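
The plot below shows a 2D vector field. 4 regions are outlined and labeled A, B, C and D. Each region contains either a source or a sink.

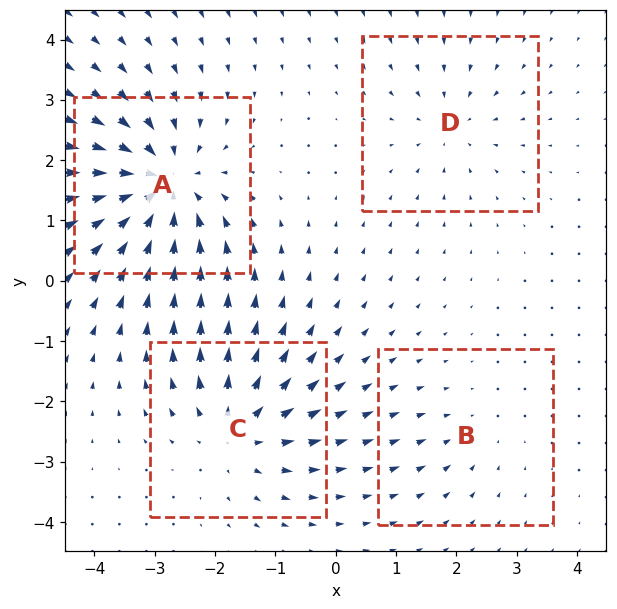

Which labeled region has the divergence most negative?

A

Divergence at each region's feature centre — A: about -8, B: about -2, C: about +5, D: about -3. Region A is most negative.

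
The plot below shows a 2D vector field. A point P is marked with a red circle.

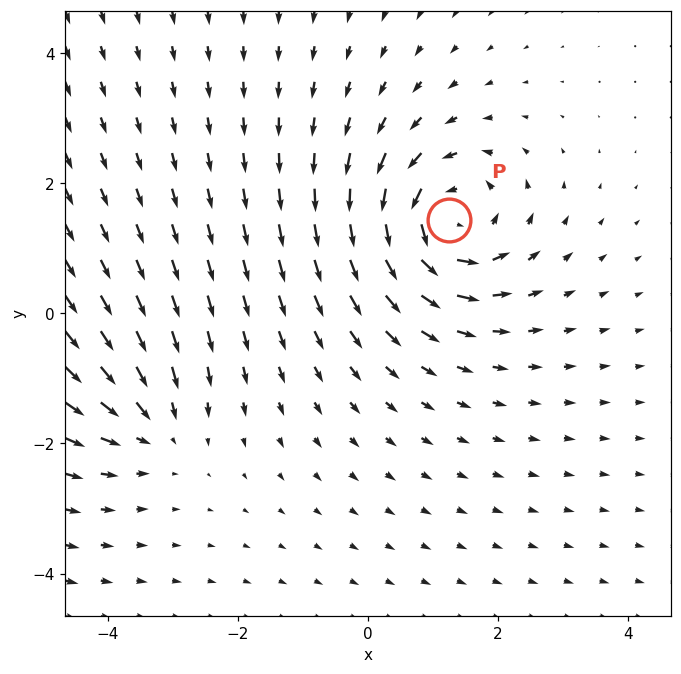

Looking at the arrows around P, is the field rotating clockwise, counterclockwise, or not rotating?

counterclockwise

Near P at (1.2, 1.4) the arrows circulate counterclockwise. The curl (z-component) there is about +6; positive curl means counterclockwise rotation.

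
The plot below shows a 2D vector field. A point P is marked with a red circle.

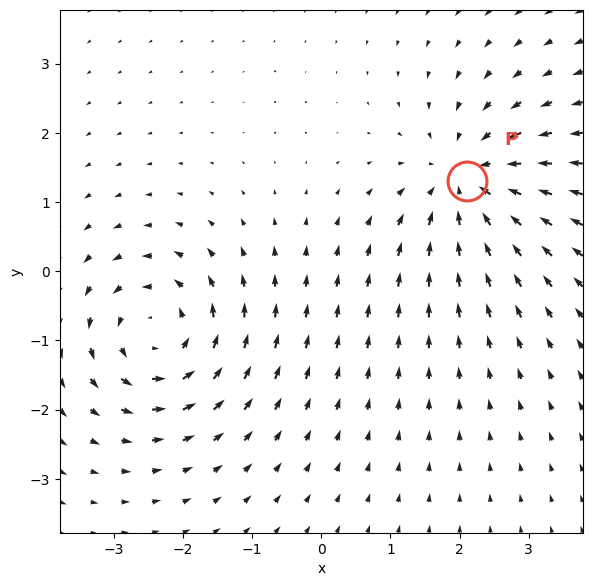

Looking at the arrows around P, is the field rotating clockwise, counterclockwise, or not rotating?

not rotating

Near P at (2.1, 1.3) the arrows show no circulation. The curl there is ≈0.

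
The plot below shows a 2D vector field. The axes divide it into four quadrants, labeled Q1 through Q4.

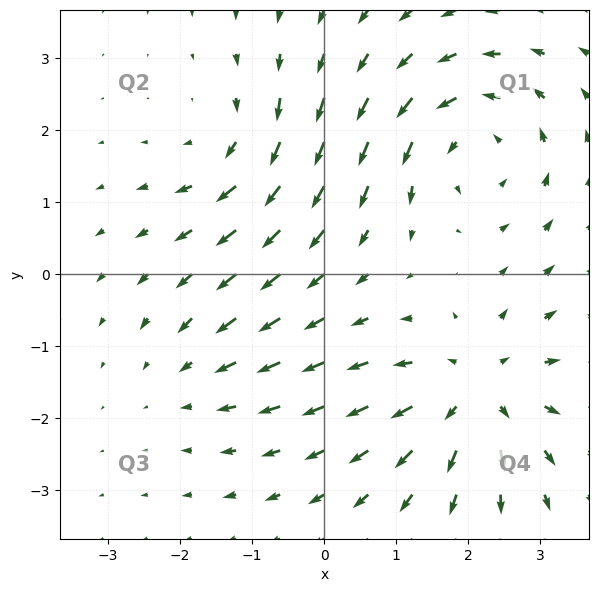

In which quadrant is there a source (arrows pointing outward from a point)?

Q4

The source sits at approximately (2.1, -1.6), which lies in quadrant Q4. The divergence there is about +5, positive as expected for a source.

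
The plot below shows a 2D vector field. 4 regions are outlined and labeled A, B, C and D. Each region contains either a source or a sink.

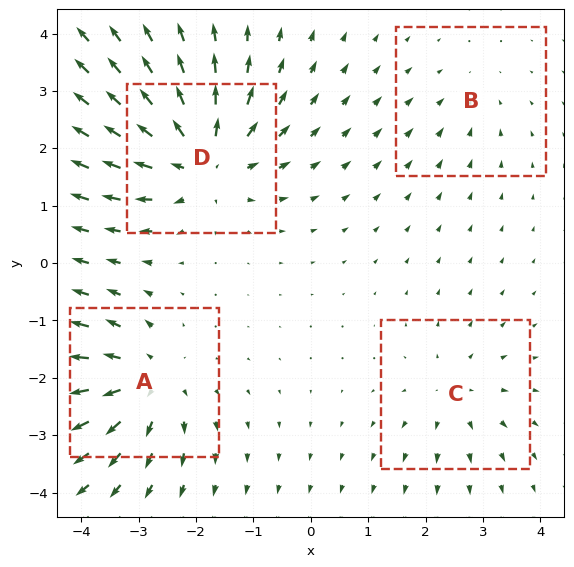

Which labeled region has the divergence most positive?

D

Divergence at each region's feature centre — A: about +6, B: about -2, C: about +3, D: about +7. Region D is most positive.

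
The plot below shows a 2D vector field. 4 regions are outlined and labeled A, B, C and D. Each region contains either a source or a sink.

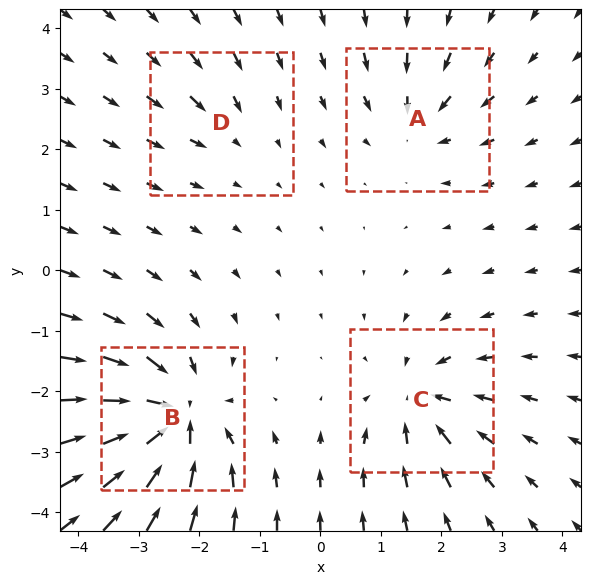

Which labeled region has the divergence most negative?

B

Divergence at each region's feature centre — A: about -4, B: about -9, C: about -6, D: about -3. Region B is most negative.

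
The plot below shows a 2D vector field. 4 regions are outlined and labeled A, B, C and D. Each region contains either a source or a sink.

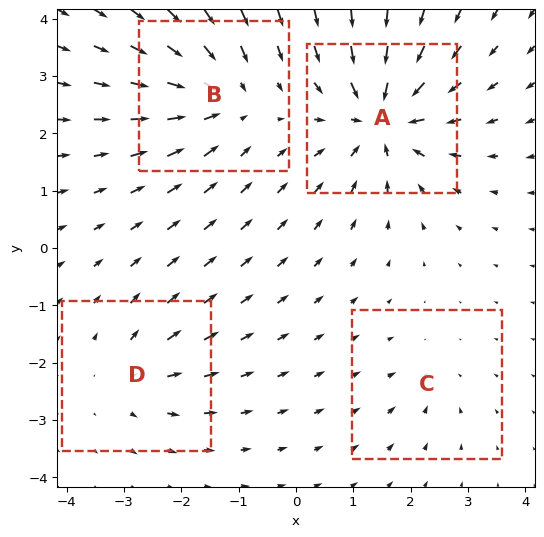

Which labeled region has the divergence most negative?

A

Divergence at each region's feature centre — A: about -8, B: about -5, C: about -2, D: about +4. Region A is most negative.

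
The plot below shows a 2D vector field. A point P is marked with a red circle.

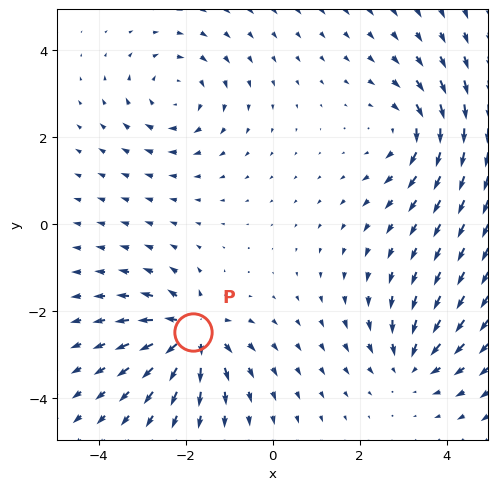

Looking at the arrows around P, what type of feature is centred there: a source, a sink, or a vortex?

At P (-1.8, -2.5) the arrows spread outward. Divergence about +5, curl ≈0 — positive divergence with near-zero curl is a source.

source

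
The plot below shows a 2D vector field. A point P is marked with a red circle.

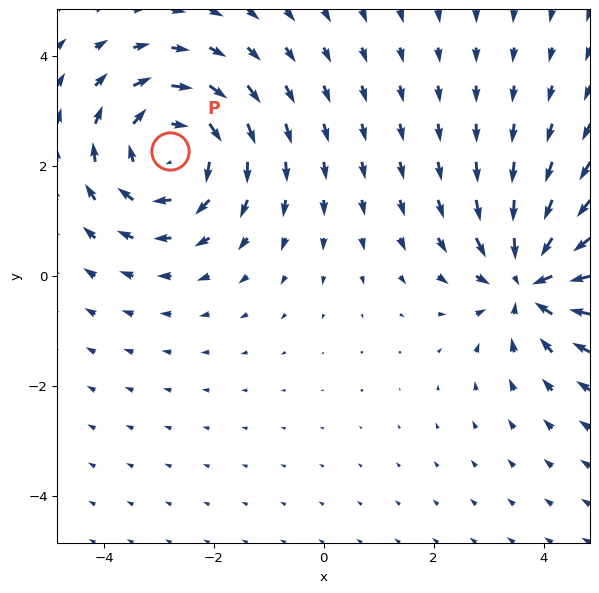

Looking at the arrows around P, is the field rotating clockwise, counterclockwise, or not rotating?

Near P at (-2.8, 2.3) the arrows circulate clockwise. The curl (z-component) there is about -4; negative curl means clockwise rotation.

clockwise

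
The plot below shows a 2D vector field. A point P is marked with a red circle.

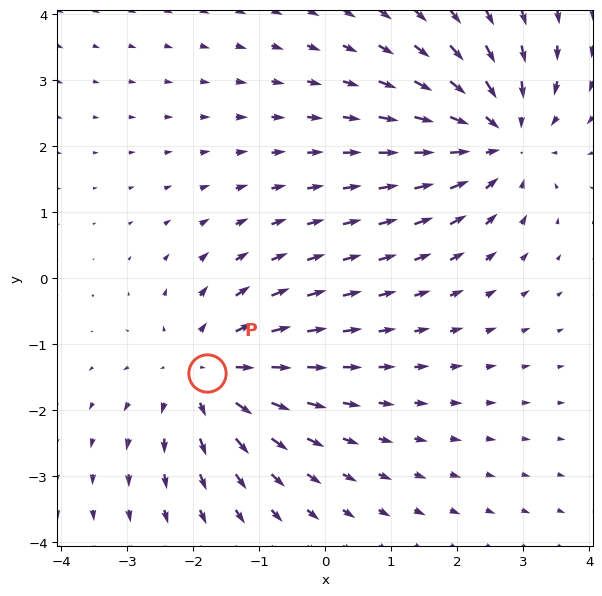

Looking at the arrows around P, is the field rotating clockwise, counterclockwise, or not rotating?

Near P at (-1.8, -1.4) the arrows show no circulation. The curl there is ≈0.

not rotating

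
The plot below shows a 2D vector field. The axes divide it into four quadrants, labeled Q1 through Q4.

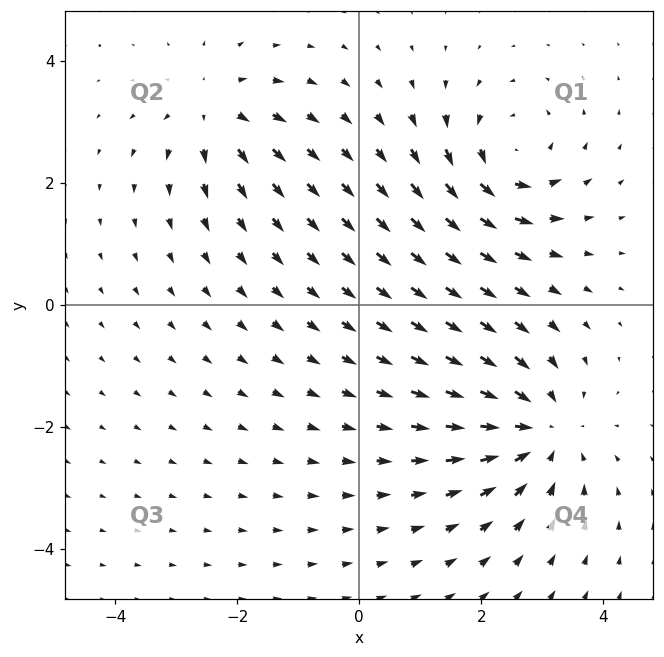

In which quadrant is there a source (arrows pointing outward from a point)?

The source sits at approximately (-2.4, 3.2), which lies in quadrant Q2. The divergence there is about +4, positive as expected for a source.

Q2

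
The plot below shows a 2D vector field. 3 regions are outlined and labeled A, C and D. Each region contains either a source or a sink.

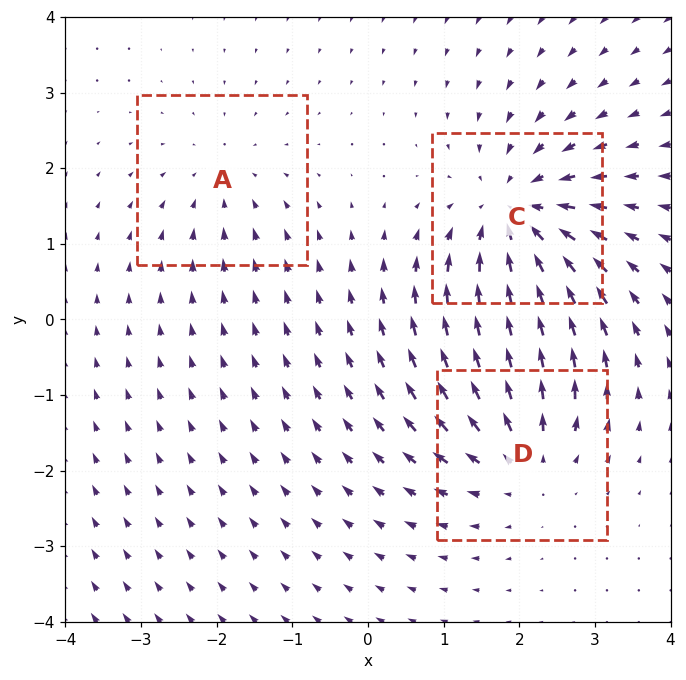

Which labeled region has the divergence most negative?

C

Divergence at each region's feature centre — A: about -2, C: about -5, D: about +3. Region C is most negative.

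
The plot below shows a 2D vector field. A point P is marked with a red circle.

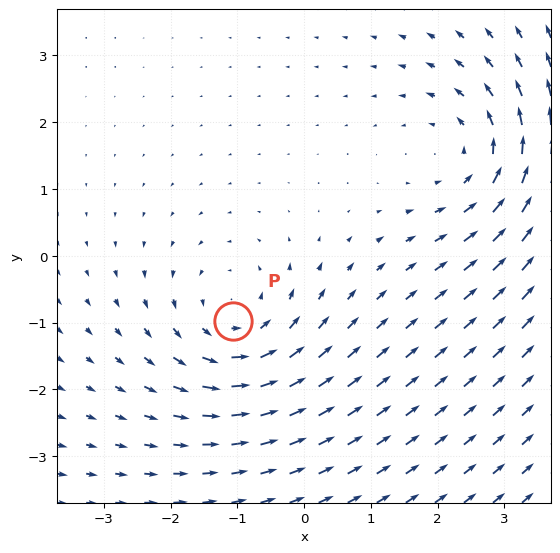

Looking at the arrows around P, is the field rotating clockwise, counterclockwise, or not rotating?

counterclockwise

Near P at (-1.1, -1.0) the arrows circulate counterclockwise. The curl (z-component) there is about +4; positive curl means counterclockwise rotation.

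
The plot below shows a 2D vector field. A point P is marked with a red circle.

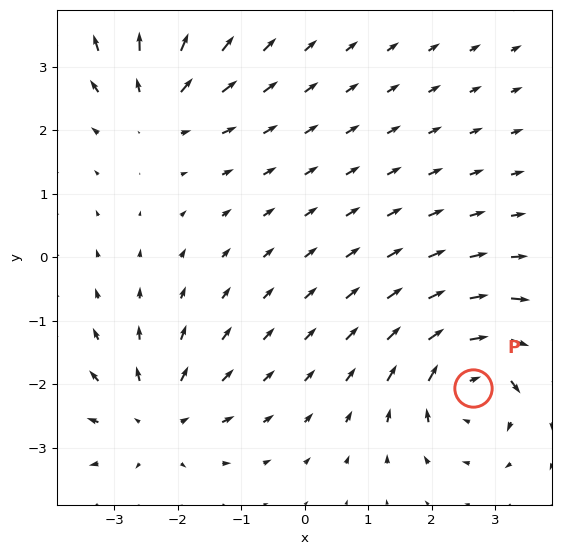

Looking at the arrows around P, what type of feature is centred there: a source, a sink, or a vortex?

vortex

At P (2.7, -2.1) the arrows circulate clockwise. Divergence ≈0, curl about -6 — near-zero divergence with nonzero curl is a vortex.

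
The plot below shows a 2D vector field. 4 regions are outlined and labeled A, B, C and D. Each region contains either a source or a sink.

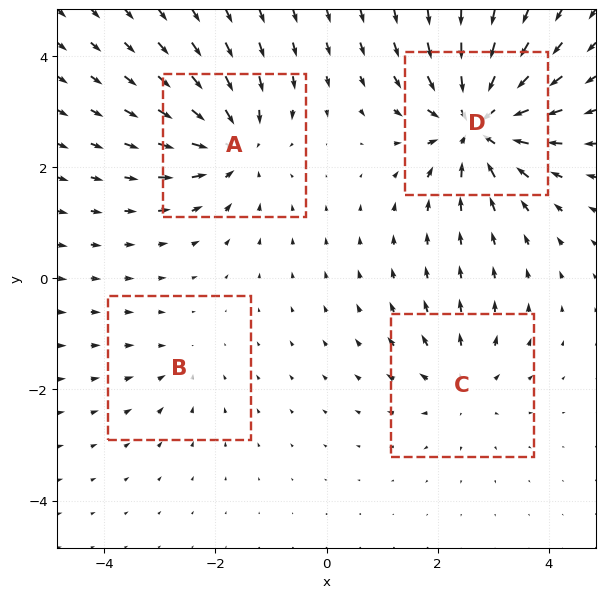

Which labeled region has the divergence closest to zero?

B

Divergence at each region's feature centre — A: about -6, B: about -2, C: about +4, D: about -8. Region B is closest to zero.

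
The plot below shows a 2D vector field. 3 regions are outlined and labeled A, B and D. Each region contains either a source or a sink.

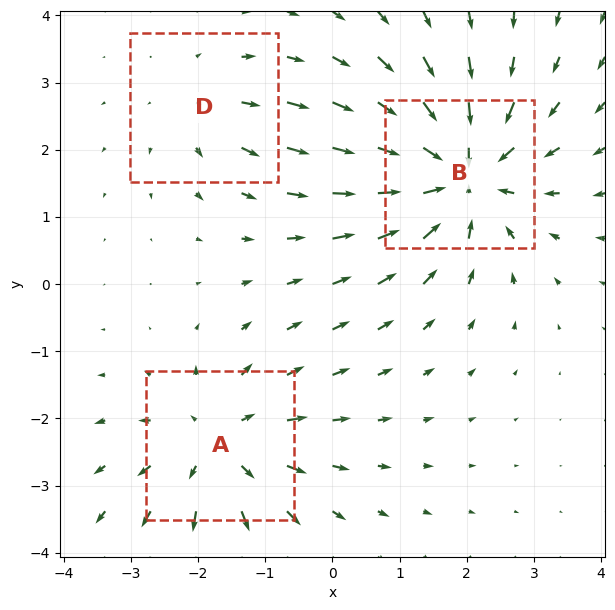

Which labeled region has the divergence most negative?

Divergence at each region's feature centre — A: about +4, B: about -5, D: about +2. Region B is most negative.

B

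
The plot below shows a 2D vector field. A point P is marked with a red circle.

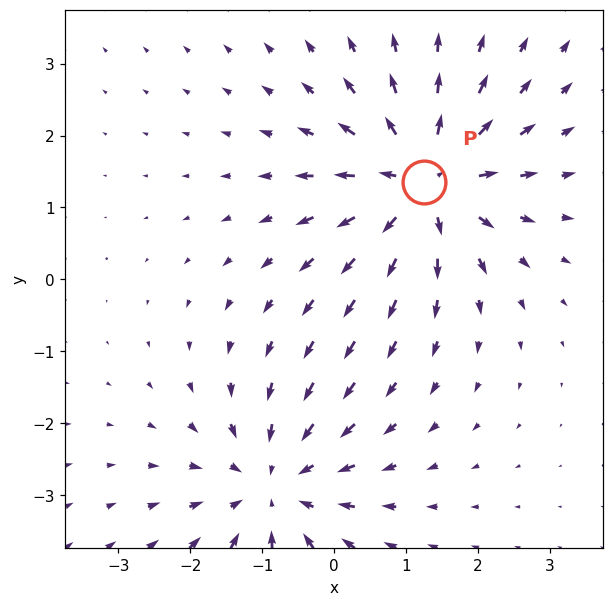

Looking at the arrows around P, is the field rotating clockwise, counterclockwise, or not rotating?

Near P at (1.3, 1.4) the arrows show no circulation. The curl there is ≈0.

not rotating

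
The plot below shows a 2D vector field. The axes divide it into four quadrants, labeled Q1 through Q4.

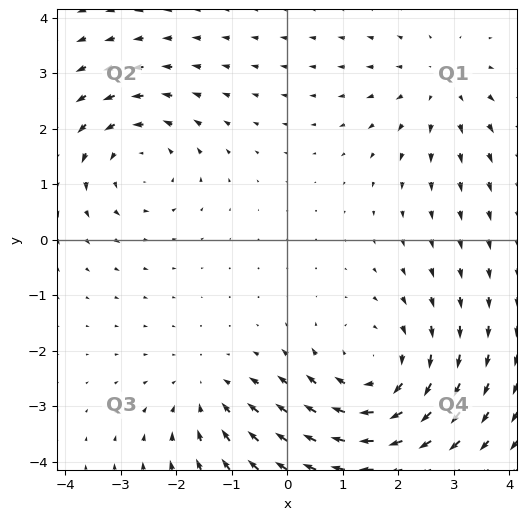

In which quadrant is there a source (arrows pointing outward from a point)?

The source sits at approximately (2.8, 2.8), which lies in quadrant Q1. The divergence there is about +3, positive as expected for a source.

Q1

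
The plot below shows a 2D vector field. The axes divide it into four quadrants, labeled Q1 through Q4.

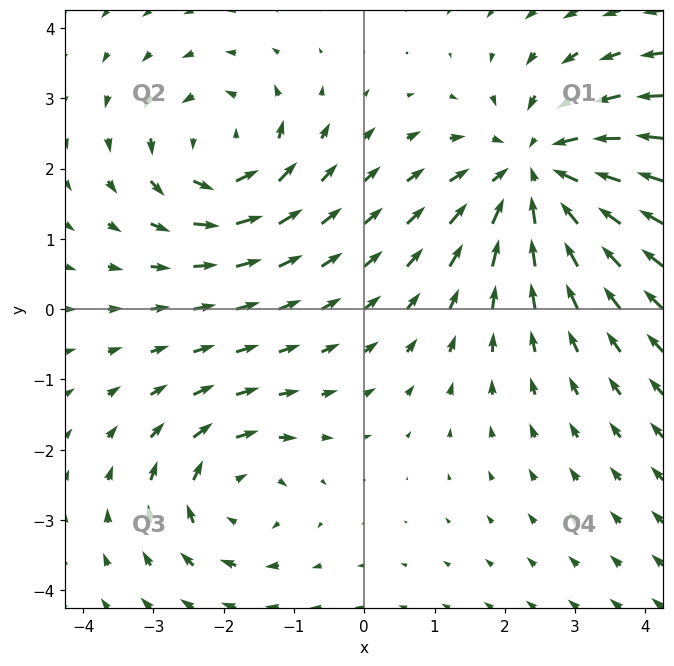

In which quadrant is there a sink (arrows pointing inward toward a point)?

The sink sits at approximately (2.5, 1.9), which lies in quadrant Q1. The divergence there is about -4, negative as expected for a sink.

Q1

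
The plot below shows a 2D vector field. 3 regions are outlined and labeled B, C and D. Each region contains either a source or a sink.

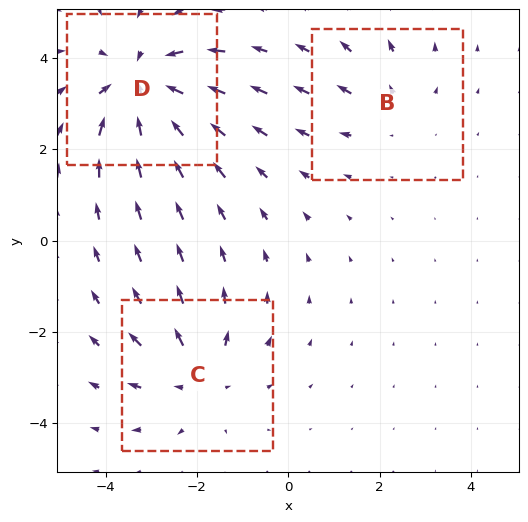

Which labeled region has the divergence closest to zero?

B

Divergence at each region's feature centre — B: about +2, C: about +3, D: about -4. Region B is closest to zero.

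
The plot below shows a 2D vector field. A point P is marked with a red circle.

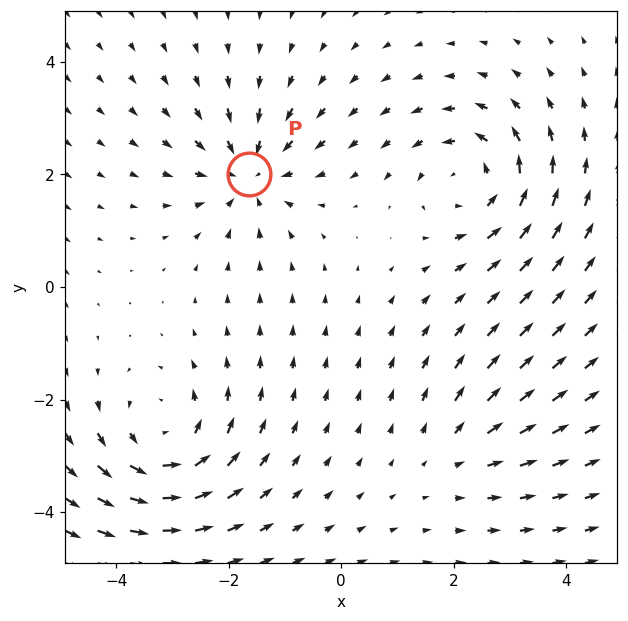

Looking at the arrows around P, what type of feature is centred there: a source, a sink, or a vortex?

sink

At P (-1.6, 2.0) the arrows converge inward. Divergence about -4, curl ≈0 — negative divergence with near-zero curl is a sink.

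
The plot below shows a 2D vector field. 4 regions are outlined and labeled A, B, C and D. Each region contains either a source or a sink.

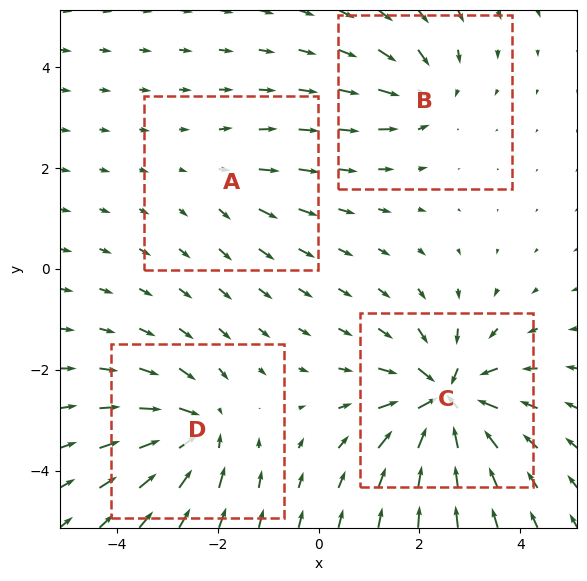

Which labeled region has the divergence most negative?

Divergence at each region's feature centre — A: about +2, B: about -4, C: about -9, D: about -6. Region C is most negative.

C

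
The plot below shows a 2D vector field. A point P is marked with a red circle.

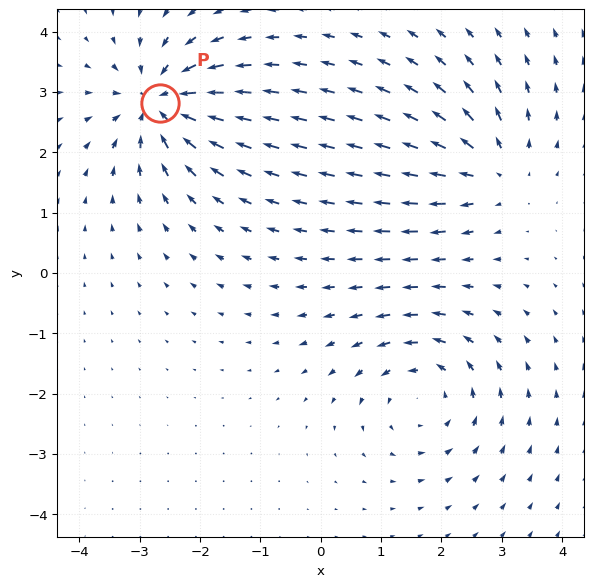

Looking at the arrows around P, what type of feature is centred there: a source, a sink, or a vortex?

At P (-2.7, 2.8) the arrows converge inward. Divergence about -7, curl ≈0 — negative divergence with near-zero curl is a sink.

sink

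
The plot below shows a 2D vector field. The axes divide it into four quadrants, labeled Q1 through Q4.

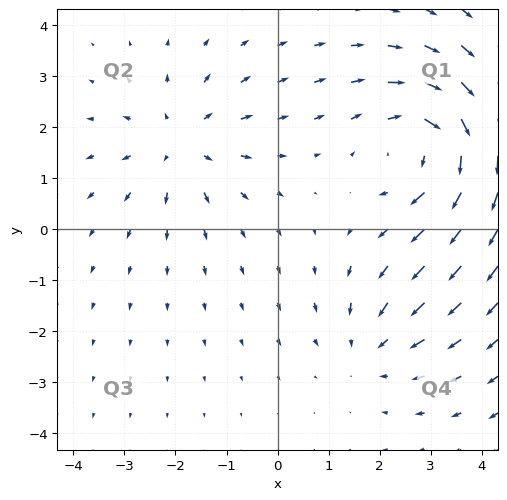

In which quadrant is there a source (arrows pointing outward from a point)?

The source sits at approximately (-1.9, 1.7), which lies in quadrant Q2. The divergence there is about +3, positive as expected for a source.

Q2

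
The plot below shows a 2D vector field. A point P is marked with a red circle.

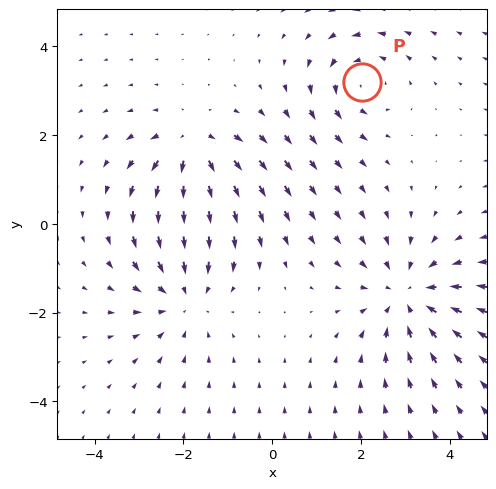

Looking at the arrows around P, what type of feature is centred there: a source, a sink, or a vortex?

At P (2.0, 3.2) the arrows circulate counterclockwise. Divergence ≈0, curl about +3 — near-zero divergence with nonzero curl is a vortex.

vortex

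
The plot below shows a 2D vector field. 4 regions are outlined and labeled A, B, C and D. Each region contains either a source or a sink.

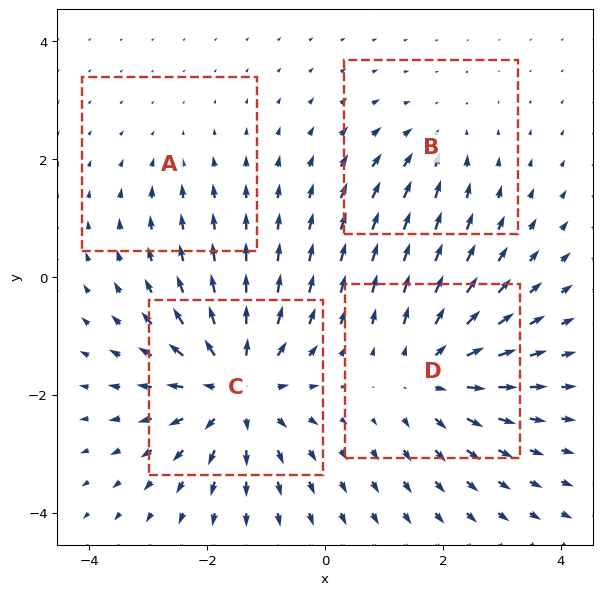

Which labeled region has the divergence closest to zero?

A

Divergence at each region's feature centre — A: about -2, B: about -3, C: about +7, D: about +5. Region A is closest to zero.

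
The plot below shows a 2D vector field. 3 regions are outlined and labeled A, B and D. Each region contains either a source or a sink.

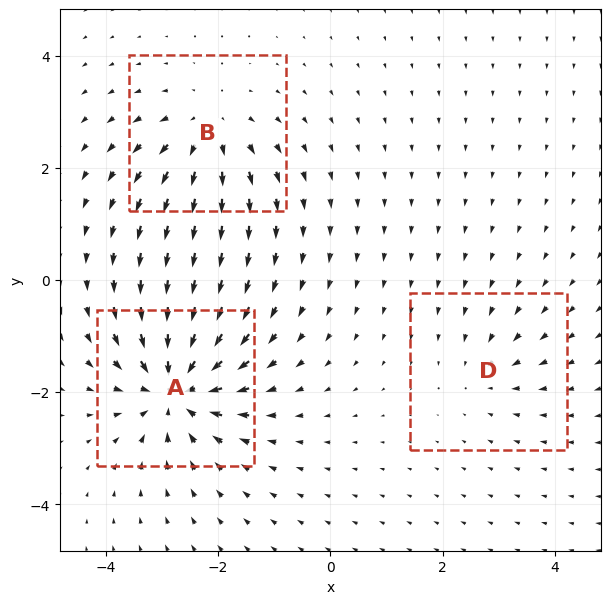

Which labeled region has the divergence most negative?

A

Divergence at each region's feature centre — A: about -6, B: about +3, D: about -2. Region A is most negative.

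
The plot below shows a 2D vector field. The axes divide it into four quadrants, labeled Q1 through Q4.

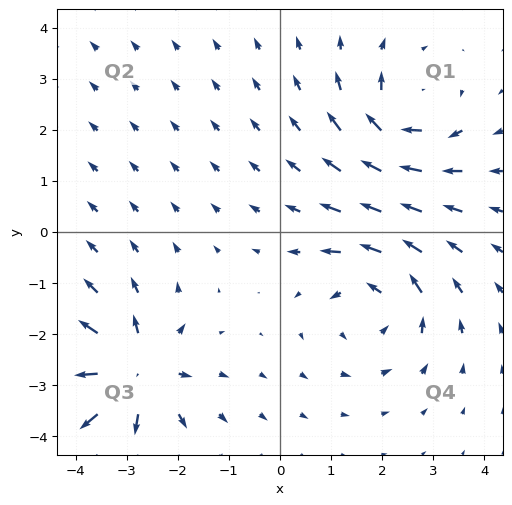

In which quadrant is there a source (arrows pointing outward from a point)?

The source sits at approximately (-2.9, -2.7), which lies in quadrant Q3. The divergence there is about +5, positive as expected for a source.

Q3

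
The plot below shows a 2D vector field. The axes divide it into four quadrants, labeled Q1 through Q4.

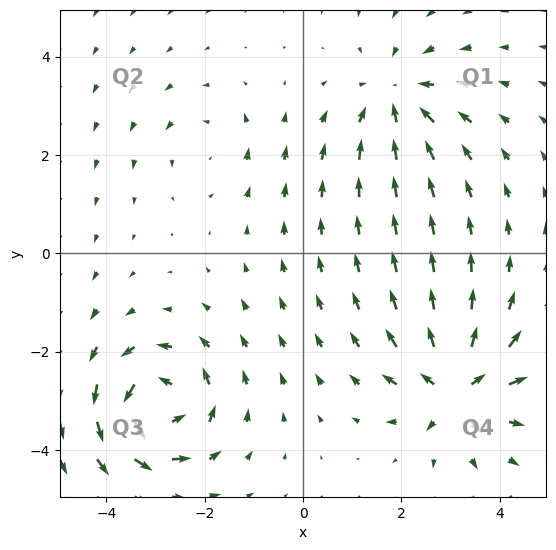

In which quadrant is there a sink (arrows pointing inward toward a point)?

The sink sits at approximately (1.9, 3.2), which lies in quadrant Q1. The divergence there is about -4, negative as expected for a sink.

Q1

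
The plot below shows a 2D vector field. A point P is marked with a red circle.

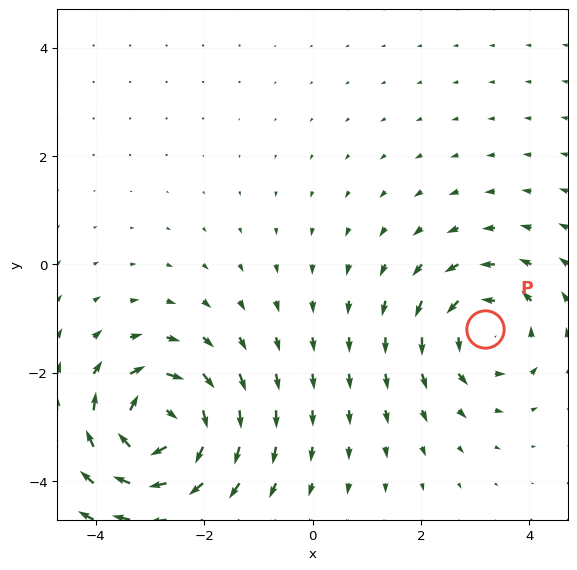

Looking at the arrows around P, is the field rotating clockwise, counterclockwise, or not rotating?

counterclockwise

Near P at (3.2, -1.2) the arrows circulate counterclockwise. The curl (z-component) there is about +3; positive curl means counterclockwise rotation.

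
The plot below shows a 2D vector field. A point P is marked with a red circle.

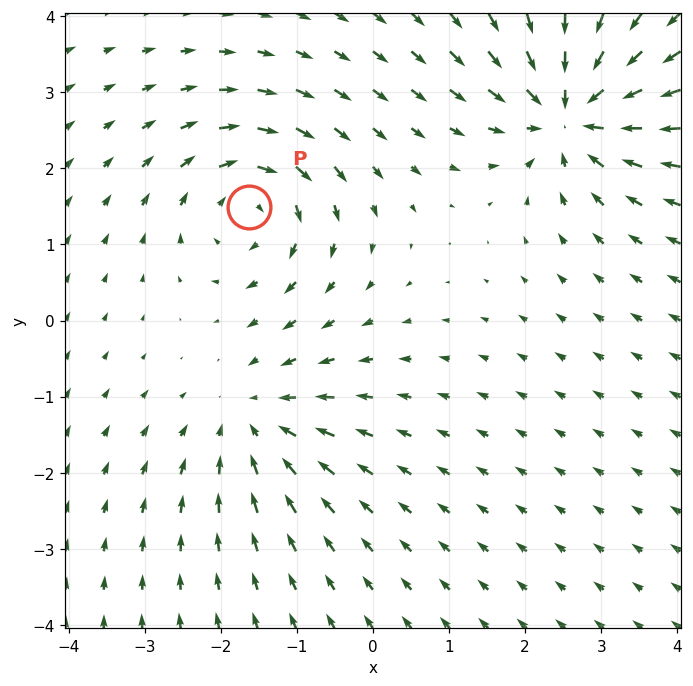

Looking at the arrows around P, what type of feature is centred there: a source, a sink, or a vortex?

At P (-1.6, 1.5) the arrows circulate clockwise. Divergence ≈0, curl about -5 — near-zero divergence with nonzero curl is a vortex.

vortex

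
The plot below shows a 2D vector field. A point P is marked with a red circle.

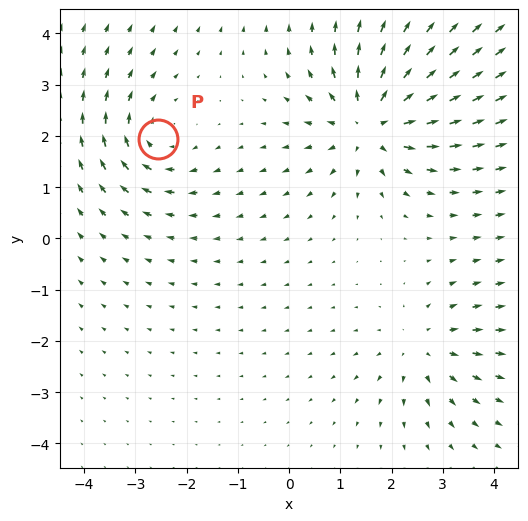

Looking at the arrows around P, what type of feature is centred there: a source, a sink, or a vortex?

At P (-2.6, 1.9) the arrows circulate clockwise. Divergence ≈0, curl about -4 — near-zero divergence with nonzero curl is a vortex.

vortex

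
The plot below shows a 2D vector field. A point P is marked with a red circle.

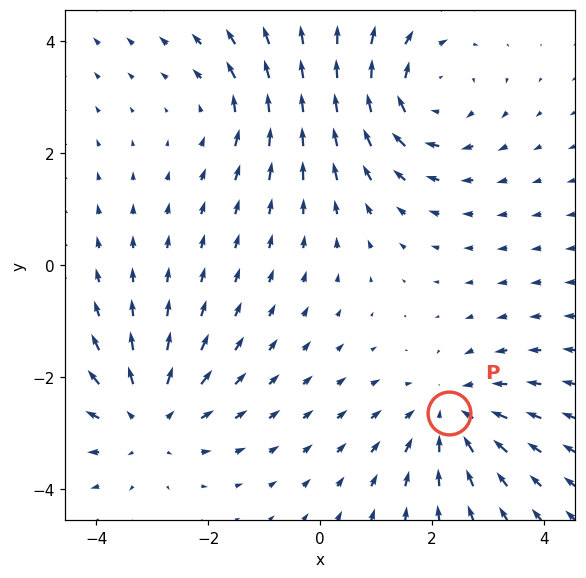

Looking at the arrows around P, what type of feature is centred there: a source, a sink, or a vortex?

At P (2.3, -2.6) the arrows converge inward. Divergence about -4, curl ≈0 — negative divergence with near-zero curl is a sink.

sink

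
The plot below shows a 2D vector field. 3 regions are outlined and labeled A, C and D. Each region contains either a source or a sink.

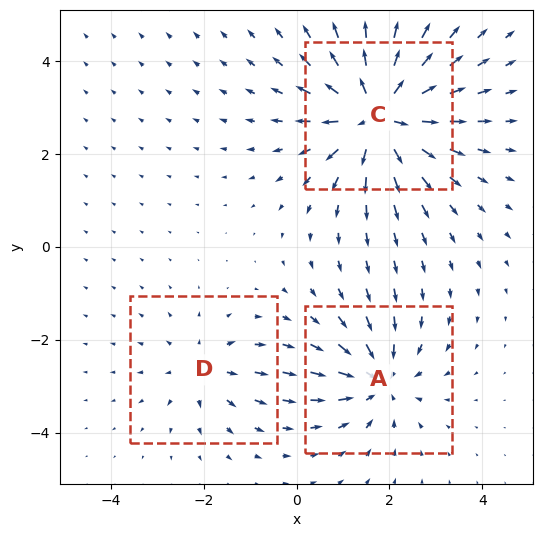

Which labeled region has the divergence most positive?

Divergence at each region's feature centre — A: about -4, C: about +6, D: about +2. Region C is most positive.

C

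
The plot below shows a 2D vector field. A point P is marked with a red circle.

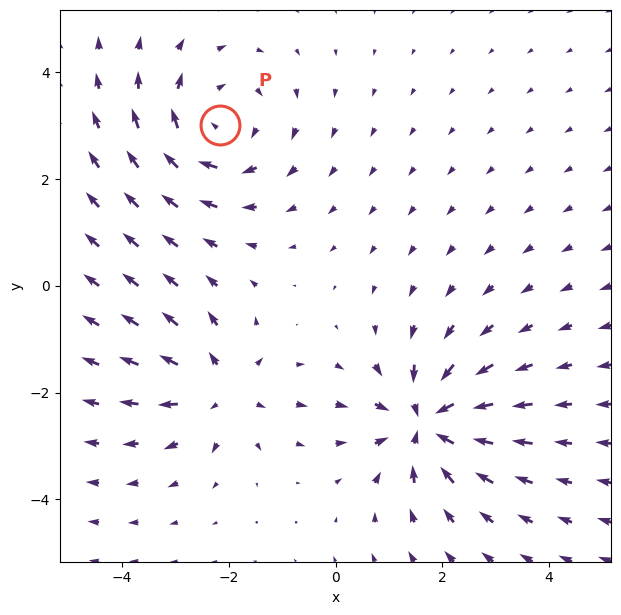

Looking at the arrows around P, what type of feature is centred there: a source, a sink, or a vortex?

At P (-2.2, 3.0) the arrows circulate clockwise. Divergence ≈0, curl about -4 — near-zero divergence with nonzero curl is a vortex.

vortex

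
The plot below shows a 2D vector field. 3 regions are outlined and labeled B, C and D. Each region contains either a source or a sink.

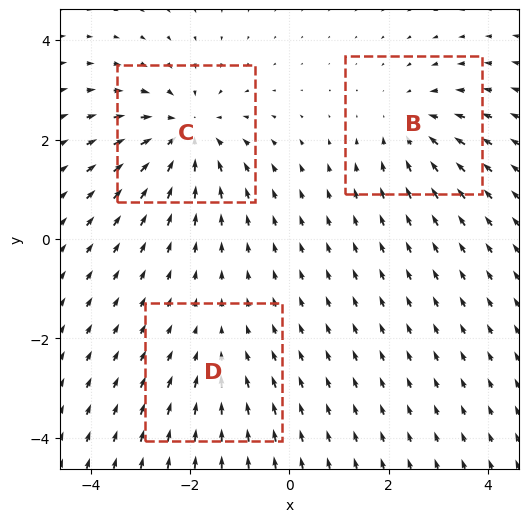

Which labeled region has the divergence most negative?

C

Divergence at each region's feature centre — B: about -3, C: about -4, D: about -2. Region C is most negative.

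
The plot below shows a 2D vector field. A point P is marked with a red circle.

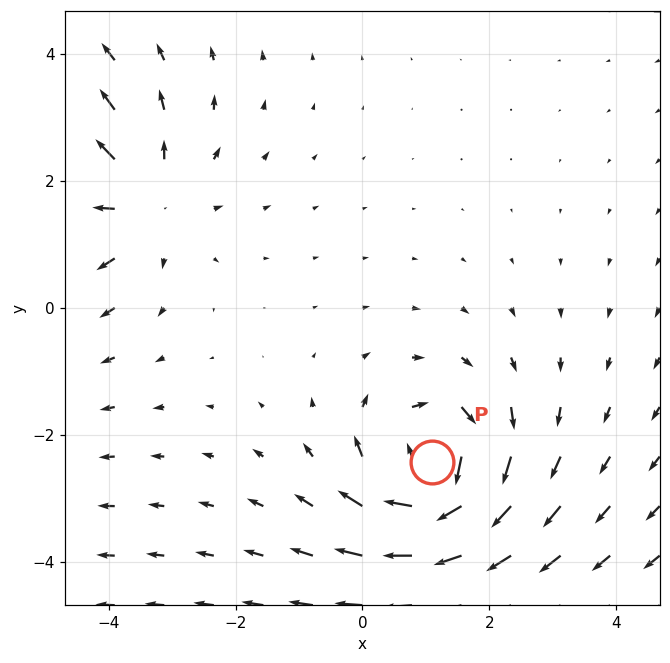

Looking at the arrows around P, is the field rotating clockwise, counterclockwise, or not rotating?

Near P at (1.1, -2.4) the arrows circulate clockwise. The curl (z-component) there is about -5; negative curl means clockwise rotation.

clockwise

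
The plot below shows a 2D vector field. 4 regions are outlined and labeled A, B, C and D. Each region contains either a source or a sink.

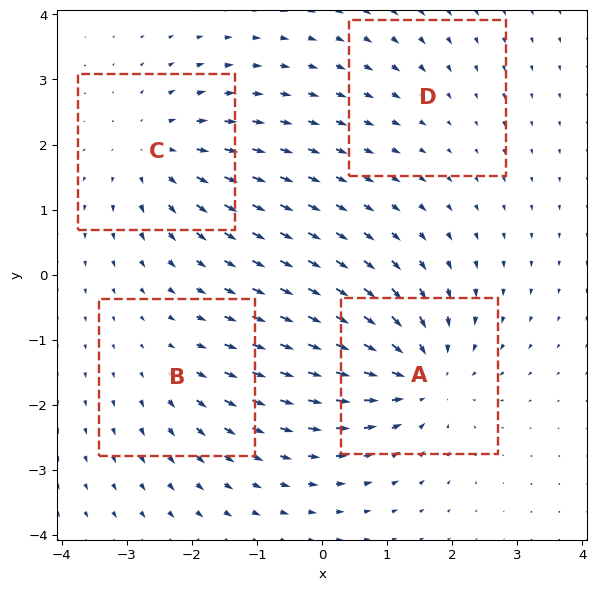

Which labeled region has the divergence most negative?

Divergence at each region's feature centre — A: about -6, B: about +3, C: about +5, D: about -2. Region A is most negative.

A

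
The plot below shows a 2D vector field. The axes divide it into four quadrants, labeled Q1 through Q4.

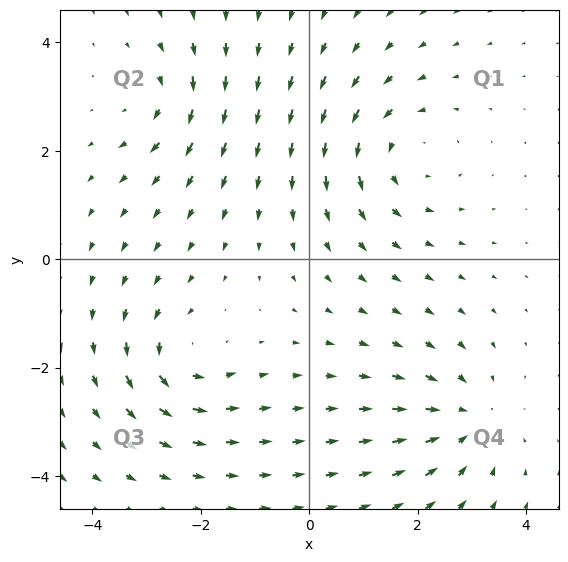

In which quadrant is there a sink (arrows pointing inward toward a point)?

Q4

The sink sits at approximately (2.9, -3.0), which lies in quadrant Q4. The divergence there is about -4, negative as expected for a sink.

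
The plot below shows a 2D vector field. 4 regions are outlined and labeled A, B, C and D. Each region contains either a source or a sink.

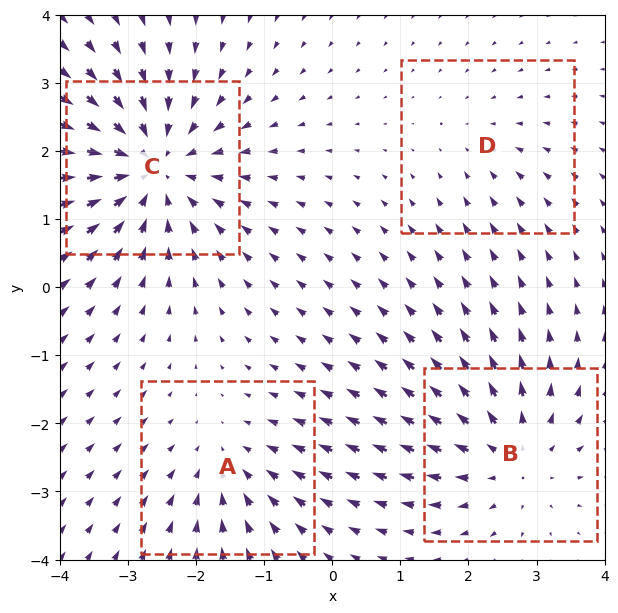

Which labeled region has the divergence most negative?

C

Divergence at each region's feature centre — A: about -3, B: about +4, C: about -6, D: about -2. Region C is most negative.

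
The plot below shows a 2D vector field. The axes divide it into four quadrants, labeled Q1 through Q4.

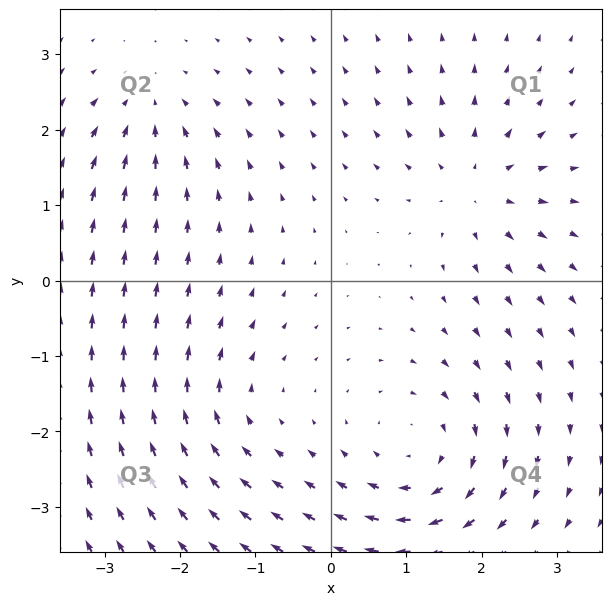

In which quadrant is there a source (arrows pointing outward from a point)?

The source sits at approximately (1.9, 1.3), which lies in quadrant Q1. The divergence there is about +5, positive as expected for a source.

Q1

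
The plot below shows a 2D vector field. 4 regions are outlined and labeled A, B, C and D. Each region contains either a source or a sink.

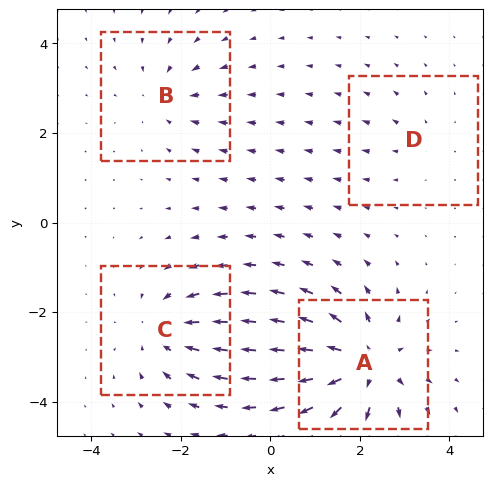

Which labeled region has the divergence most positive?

Divergence at each region's feature centre — A: about +7, B: about -4, C: about -5, D: about +2. Region A is most positive.

A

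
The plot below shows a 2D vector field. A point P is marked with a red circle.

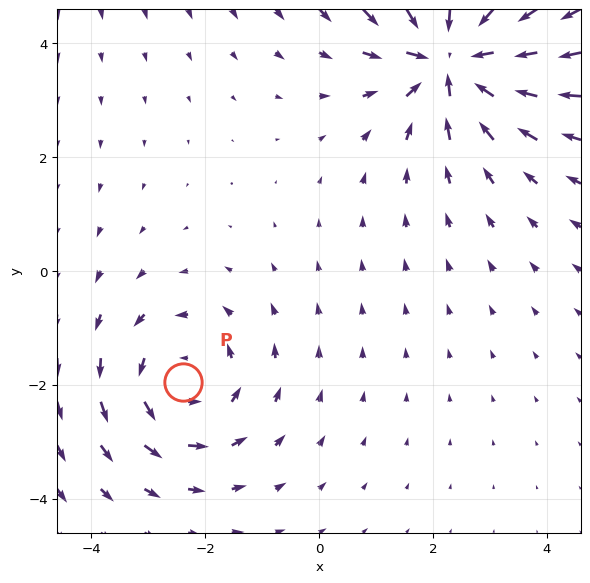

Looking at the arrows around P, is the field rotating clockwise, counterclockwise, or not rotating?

Near P at (-2.4, -2.0) the arrows circulate counterclockwise. The curl (z-component) there is about +2; positive curl means counterclockwise rotation.

counterclockwise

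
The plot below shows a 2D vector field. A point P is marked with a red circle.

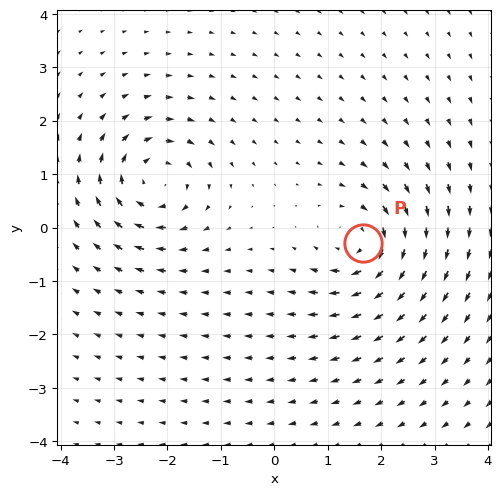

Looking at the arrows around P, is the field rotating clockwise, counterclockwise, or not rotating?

clockwise

Near P at (1.7, -0.3) the arrows circulate clockwise. The curl (z-component) there is about -5; negative curl means clockwise rotation.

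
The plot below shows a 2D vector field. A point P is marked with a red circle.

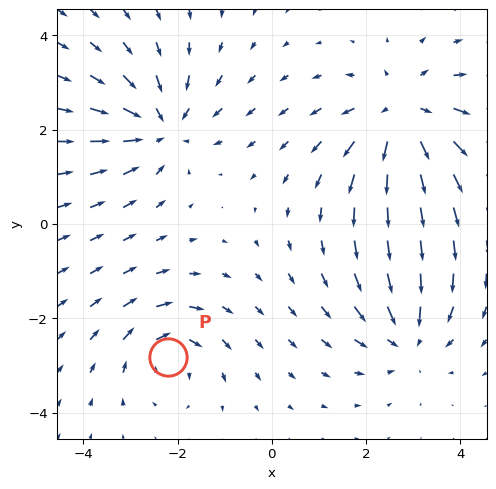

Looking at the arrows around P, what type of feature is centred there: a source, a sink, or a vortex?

At P (-2.2, -2.8) the arrows circulate clockwise. Divergence ≈0, curl about -4 — near-zero divergence with nonzero curl is a vortex.

vortex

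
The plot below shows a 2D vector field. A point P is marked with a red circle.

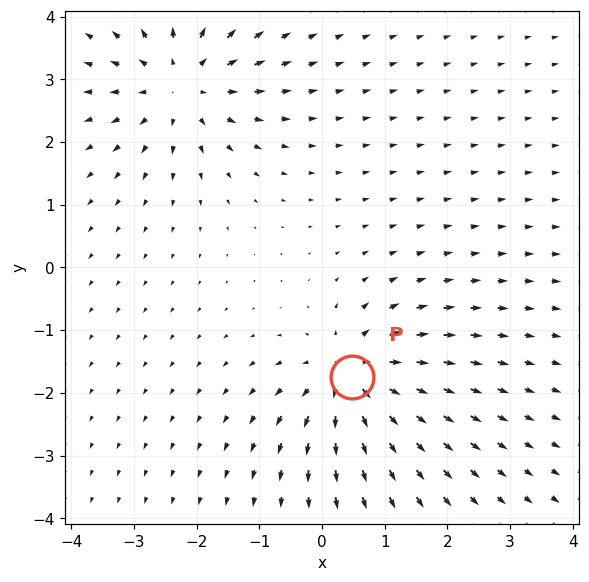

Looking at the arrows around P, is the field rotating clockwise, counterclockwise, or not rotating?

not rotating

Near P at (0.5, -1.7) the arrows show no circulation. The curl there is ≈0.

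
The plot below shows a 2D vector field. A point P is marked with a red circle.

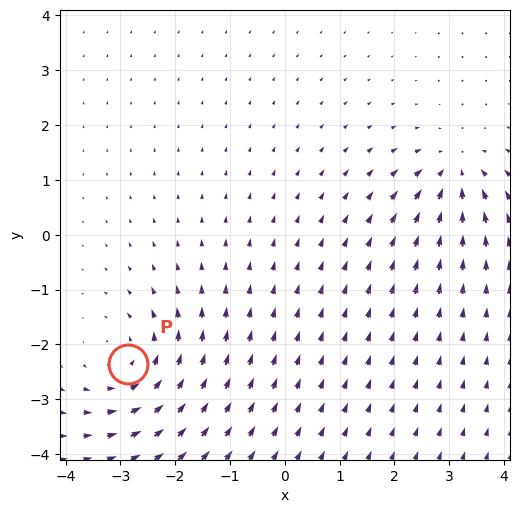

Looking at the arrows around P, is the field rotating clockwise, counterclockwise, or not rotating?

counterclockwise

Near P at (-2.9, -2.4) the arrows circulate counterclockwise. The curl (z-component) there is about +3; positive curl means counterclockwise rotation.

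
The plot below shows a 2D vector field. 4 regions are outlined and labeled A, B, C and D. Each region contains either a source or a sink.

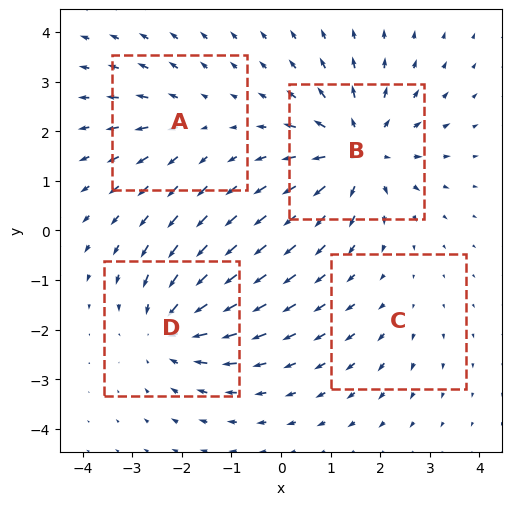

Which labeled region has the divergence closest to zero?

C

Divergence at each region's feature centre — A: about +3, B: about +6, C: about +2, D: about -5. Region C is closest to zero.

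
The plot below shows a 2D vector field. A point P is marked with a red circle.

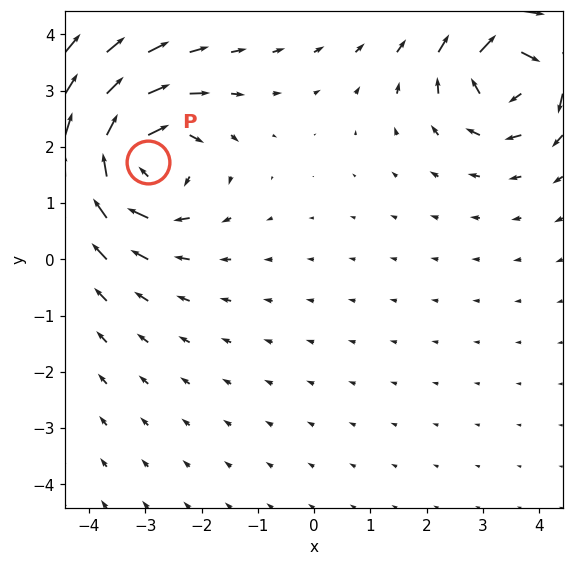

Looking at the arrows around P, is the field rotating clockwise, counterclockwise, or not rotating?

clockwise

Near P at (-3.0, 1.7) the arrows circulate clockwise. The curl (z-component) there is about -4; negative curl means clockwise rotation.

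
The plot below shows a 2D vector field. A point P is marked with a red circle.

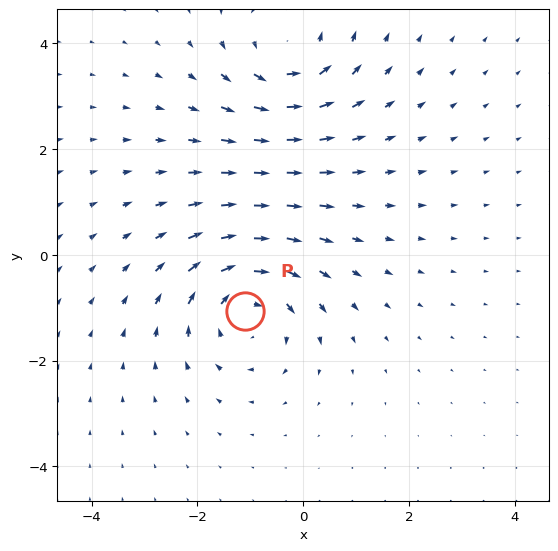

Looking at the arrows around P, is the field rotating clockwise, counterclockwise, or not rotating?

clockwise

Near P at (-1.1, -1.1) the arrows circulate clockwise. The curl (z-component) there is about -4; negative curl means clockwise rotation.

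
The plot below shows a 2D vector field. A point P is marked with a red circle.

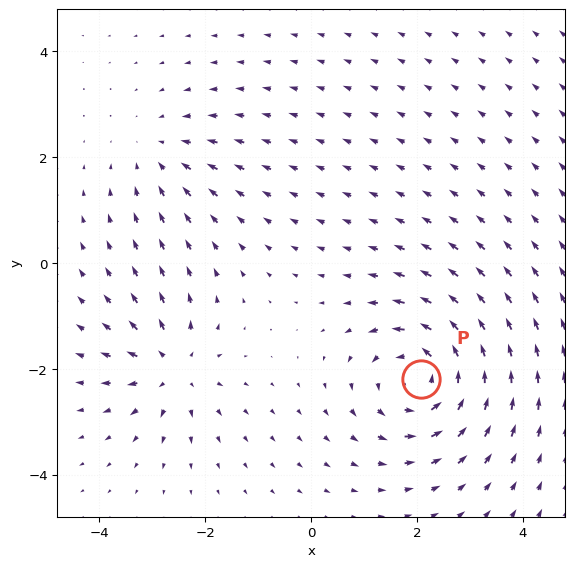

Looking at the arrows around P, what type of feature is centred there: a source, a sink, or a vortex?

At P (2.1, -2.2) the arrows circulate counterclockwise. Divergence ≈0, curl about +5 — near-zero divergence with nonzero curl is a vortex.

vortex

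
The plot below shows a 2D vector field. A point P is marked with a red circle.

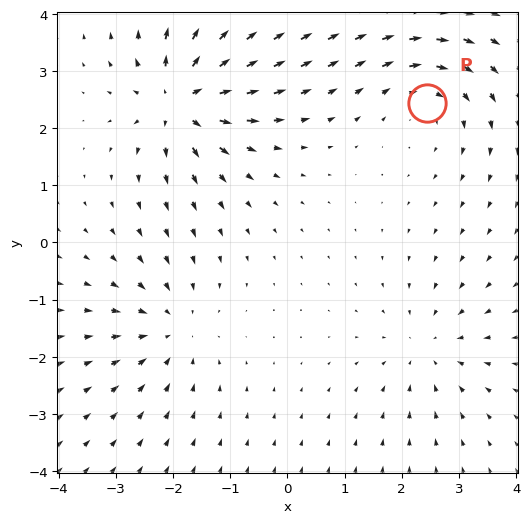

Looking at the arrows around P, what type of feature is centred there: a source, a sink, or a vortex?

At P (2.4, 2.4) the arrows circulate clockwise. Divergence ≈0, curl about -4 — near-zero divergence with nonzero curl is a vortex.

vortex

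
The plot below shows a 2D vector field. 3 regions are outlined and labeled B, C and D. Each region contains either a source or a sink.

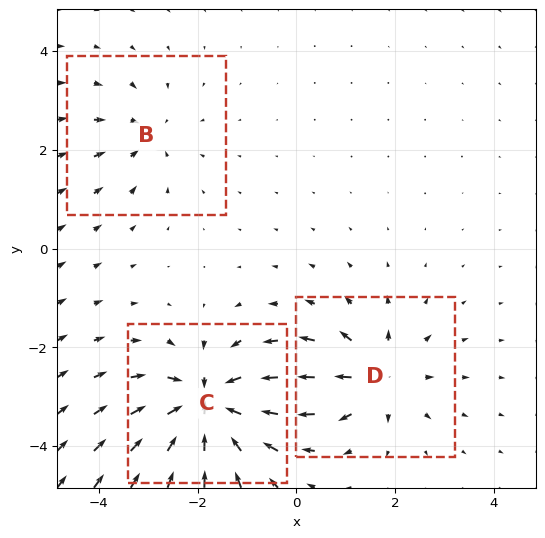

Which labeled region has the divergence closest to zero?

B

Divergence at each region's feature centre — B: about -3, C: about -6, D: about +4. Region B is closest to zero.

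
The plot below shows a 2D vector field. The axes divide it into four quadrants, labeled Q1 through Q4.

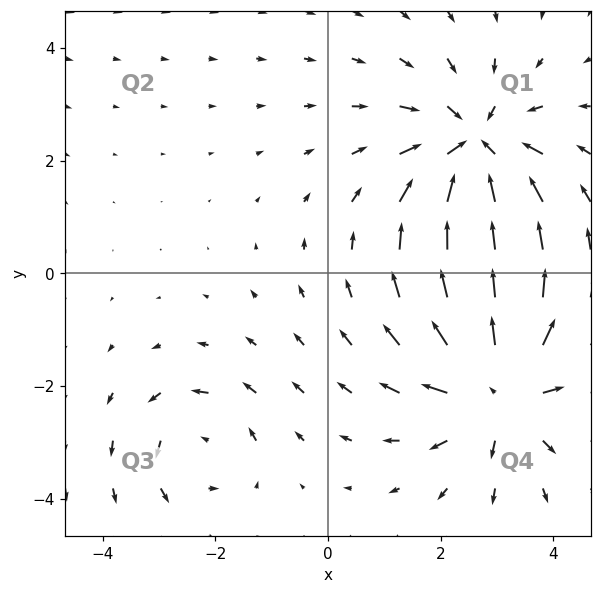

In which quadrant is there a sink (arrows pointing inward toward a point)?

The sink sits at approximately (2.6, 2.2), which lies in quadrant Q1. The divergence there is about -5, negative as expected for a sink.

Q1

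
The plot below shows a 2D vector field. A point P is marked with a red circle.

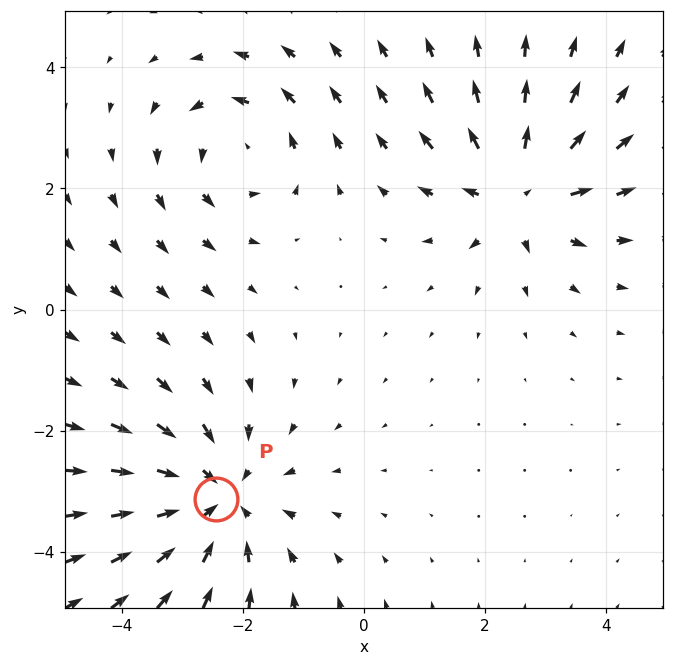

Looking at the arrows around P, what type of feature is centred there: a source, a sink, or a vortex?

sink

At P (-2.4, -3.1) the arrows converge inward. Divergence about -3, curl ≈0 — negative divergence with near-zero curl is a sink.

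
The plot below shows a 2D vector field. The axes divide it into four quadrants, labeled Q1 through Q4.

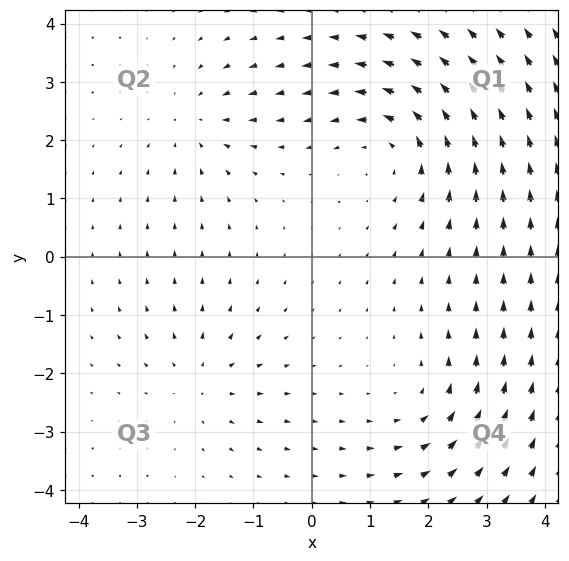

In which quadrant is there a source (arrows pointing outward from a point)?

The source sits at approximately (-1.9, -2.1), which lies in quadrant Q3. The divergence there is about +3, positive as expected for a source.

Q3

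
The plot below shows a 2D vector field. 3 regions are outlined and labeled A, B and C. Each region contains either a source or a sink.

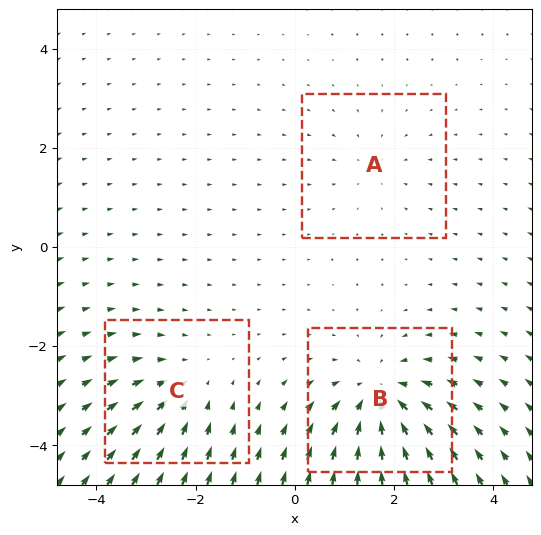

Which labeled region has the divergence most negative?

Divergence at each region's feature centre — A: about -2, B: about -5, C: about -3. Region B is most negative.

B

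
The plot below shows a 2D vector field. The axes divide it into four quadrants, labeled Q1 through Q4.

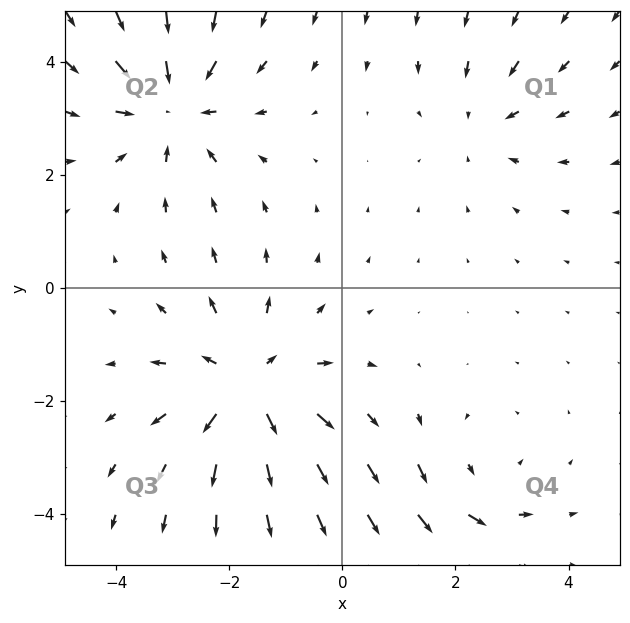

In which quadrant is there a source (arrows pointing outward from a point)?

Q3

The source sits at approximately (-1.7, -1.7), which lies in quadrant Q3. The divergence there is about +5, positive as expected for a source.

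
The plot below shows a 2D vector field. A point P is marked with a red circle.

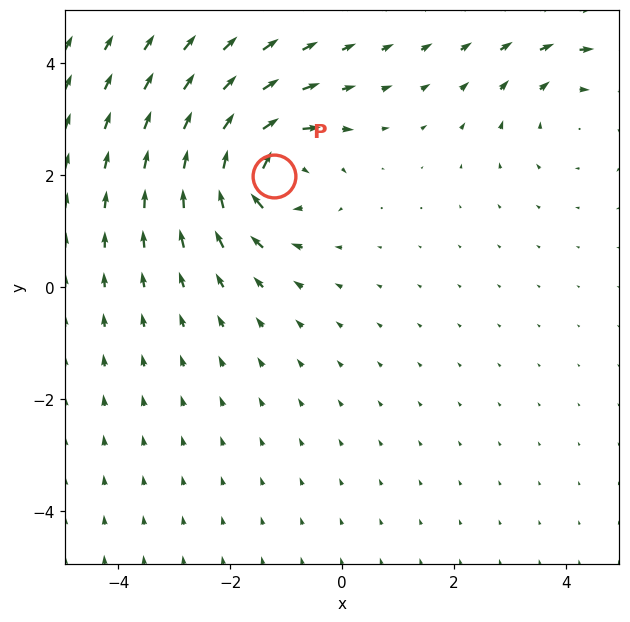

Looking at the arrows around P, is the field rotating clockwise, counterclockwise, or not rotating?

clockwise

Near P at (-1.2, 2.0) the arrows circulate clockwise. The curl (z-component) there is about -6; negative curl means clockwise rotation.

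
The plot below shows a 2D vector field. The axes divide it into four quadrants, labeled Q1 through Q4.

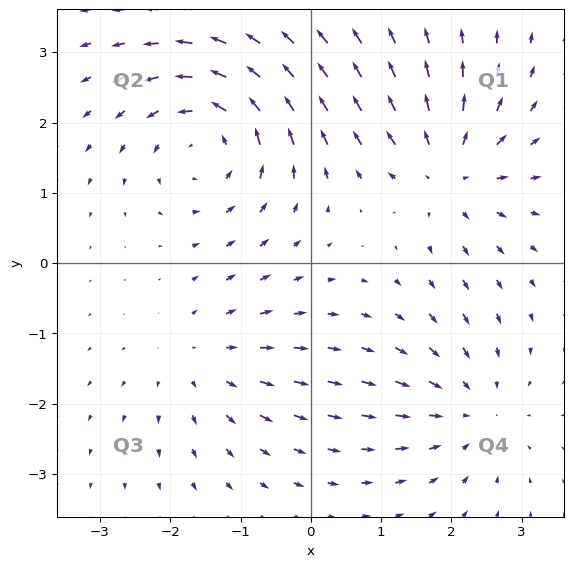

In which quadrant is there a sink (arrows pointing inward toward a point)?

Q4

The sink sits at approximately (2.3, -2.1), which lies in quadrant Q4. The divergence there is about -3, negative as expected for a sink.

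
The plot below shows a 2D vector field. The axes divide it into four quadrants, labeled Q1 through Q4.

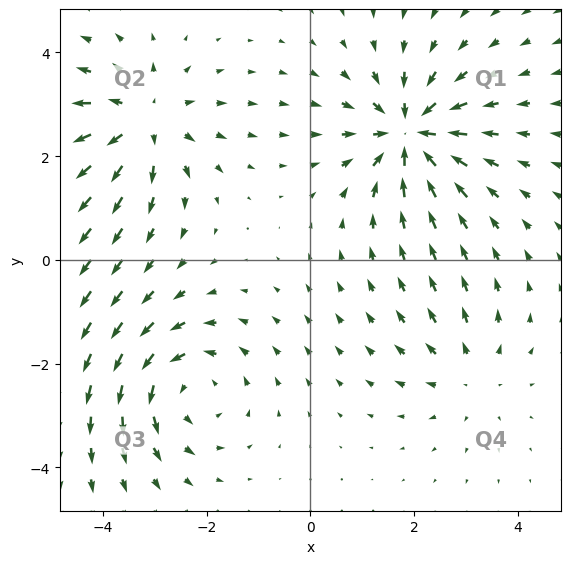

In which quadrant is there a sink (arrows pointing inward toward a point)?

The sink sits at approximately (1.9, 2.4), which lies in quadrant Q1. The divergence there is about -6, negative as expected for a sink.

Q1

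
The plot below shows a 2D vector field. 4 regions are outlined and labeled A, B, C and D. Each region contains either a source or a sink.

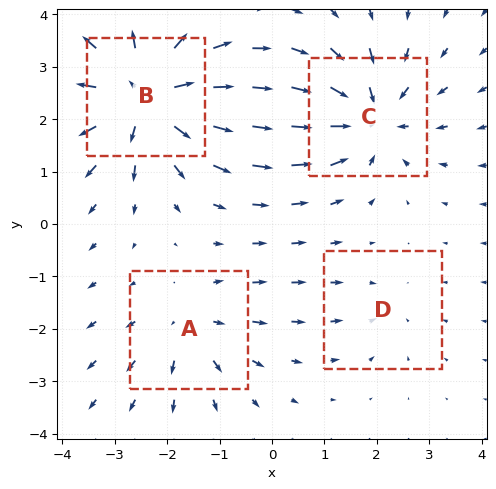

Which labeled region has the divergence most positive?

B

Divergence at each region's feature centre — A: about +3, B: about +7, C: about -6, D: about -2. Region B is most positive.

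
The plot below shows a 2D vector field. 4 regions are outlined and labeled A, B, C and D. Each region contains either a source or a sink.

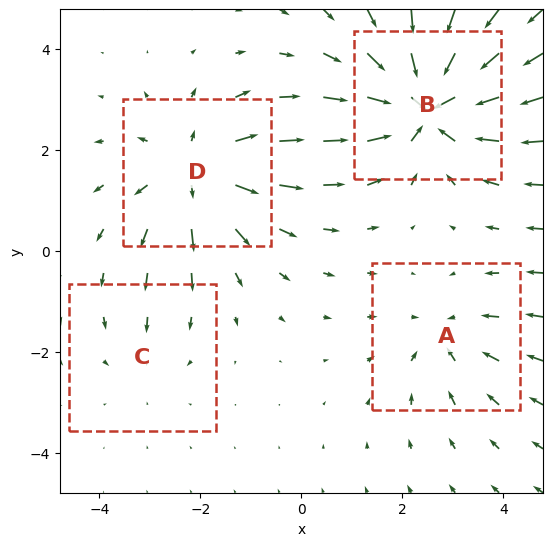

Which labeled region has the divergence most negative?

B

Divergence at each region's feature centre — A: about -3, B: about -7, C: about -2, D: about +5. Region B is most negative.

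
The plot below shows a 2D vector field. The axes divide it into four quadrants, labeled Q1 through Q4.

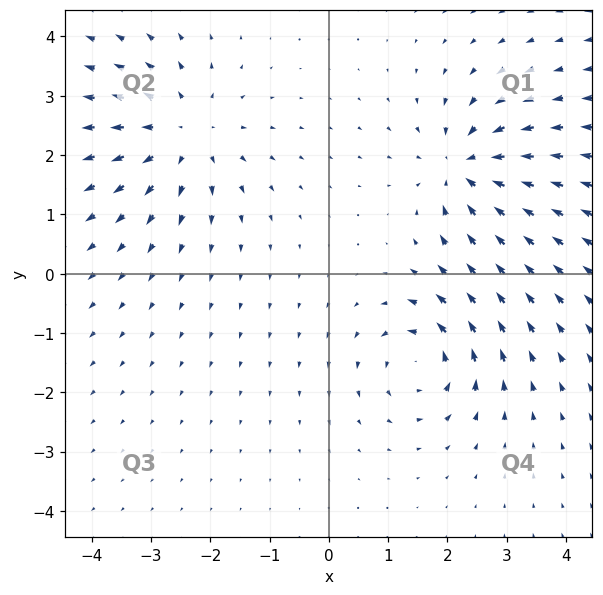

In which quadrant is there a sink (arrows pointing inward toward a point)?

The sink sits at approximately (2.3, 1.8), which lies in quadrant Q1. The divergence there is about -5, negative as expected for a sink.

Q1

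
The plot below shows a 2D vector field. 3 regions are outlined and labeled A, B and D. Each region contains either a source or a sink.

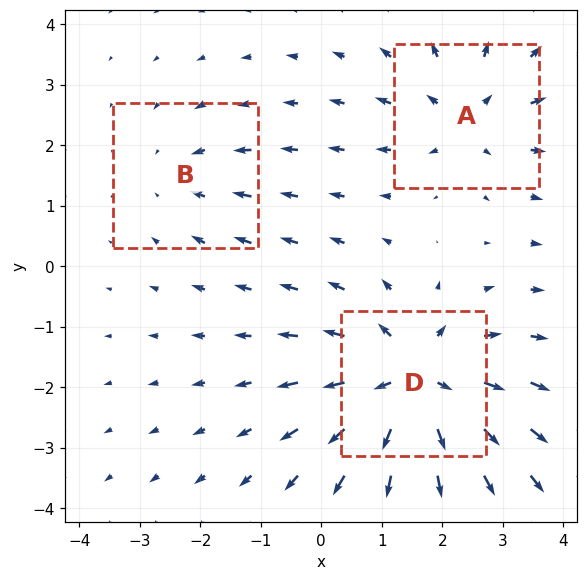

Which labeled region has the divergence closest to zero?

Divergence at each region's feature centre — A: about +3, B: about -2, D: about +5. Region B is closest to zero.

B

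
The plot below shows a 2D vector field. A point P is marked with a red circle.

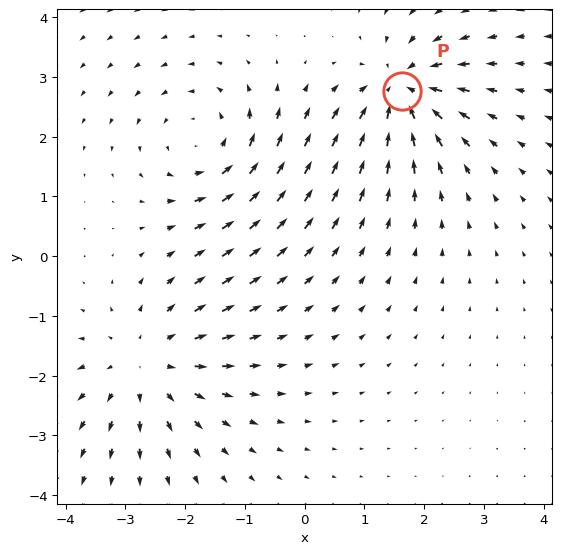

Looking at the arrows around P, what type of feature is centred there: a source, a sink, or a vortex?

At P (1.6, 2.8) the arrows converge inward. Divergence about -5, curl ≈0 — negative divergence with near-zero curl is a sink.

sink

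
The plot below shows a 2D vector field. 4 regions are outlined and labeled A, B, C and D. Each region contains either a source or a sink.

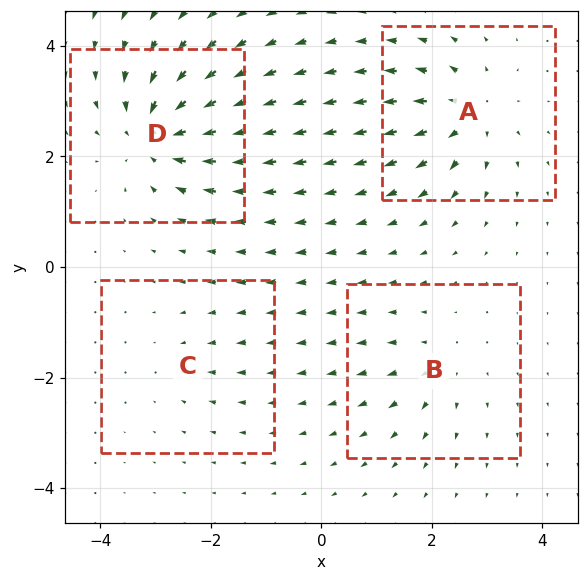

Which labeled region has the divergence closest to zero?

Divergence at each region's feature centre — A: about +6, B: about +4, C: about -2, D: about -8. Region C is closest to zero.

C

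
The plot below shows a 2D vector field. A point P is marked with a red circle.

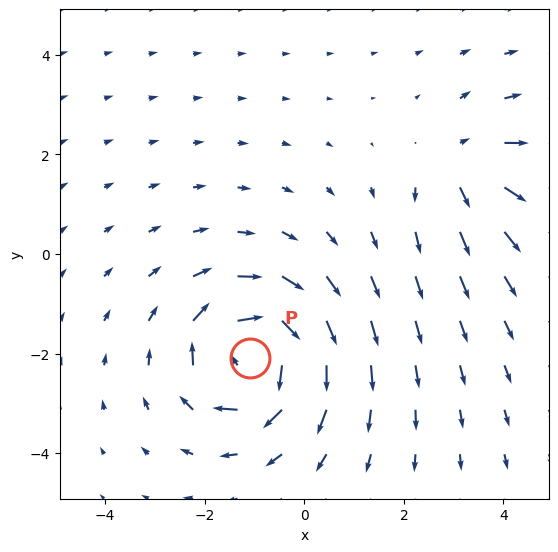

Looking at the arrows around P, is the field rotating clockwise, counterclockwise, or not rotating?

Near P at (-1.1, -2.1) the arrows circulate clockwise. The curl (z-component) there is about -6; negative curl means clockwise rotation.

clockwise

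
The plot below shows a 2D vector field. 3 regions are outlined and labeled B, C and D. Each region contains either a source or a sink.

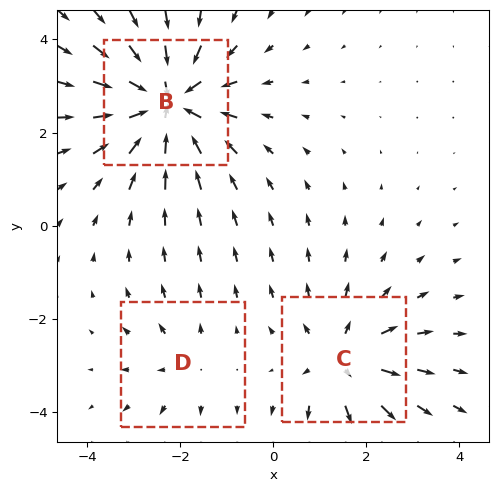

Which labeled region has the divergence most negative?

B

Divergence at each region's feature centre — B: about -5, C: about +3, D: about +2. Region B is most negative.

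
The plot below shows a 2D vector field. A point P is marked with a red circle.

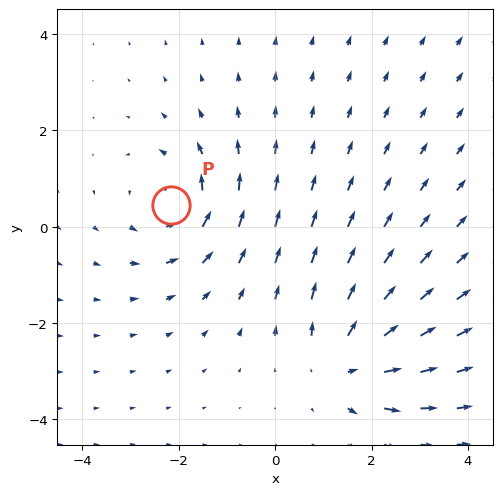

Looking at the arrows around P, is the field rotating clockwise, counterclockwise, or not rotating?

counterclockwise

Near P at (-2.2, 0.5) the arrows circulate counterclockwise. The curl (z-component) there is about +3; positive curl means counterclockwise rotation.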